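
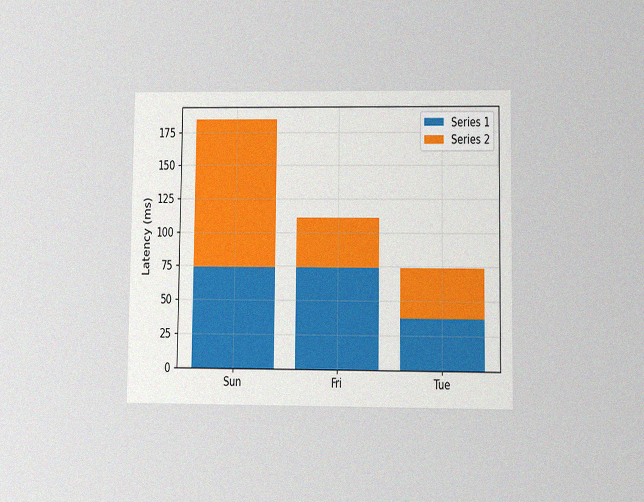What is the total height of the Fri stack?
111ms

The chart is viewed at a slight angle, with some photo noise. The Fri stack's top reaches 111ms on the y-axis.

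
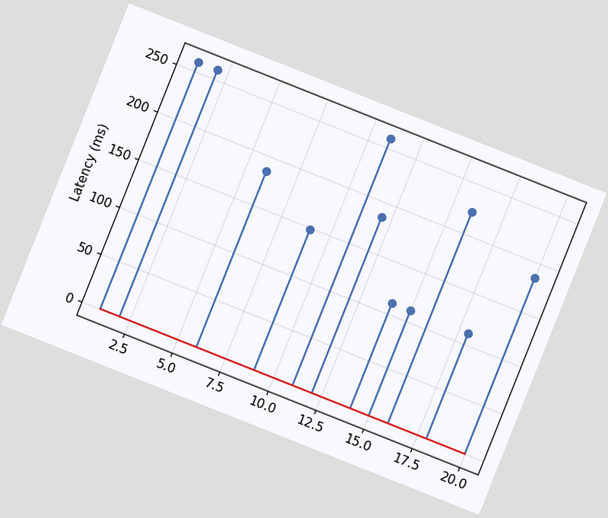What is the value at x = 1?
The chart is tilted about 22° clockwise. The stem at x=1 reaches 259ms.

259ms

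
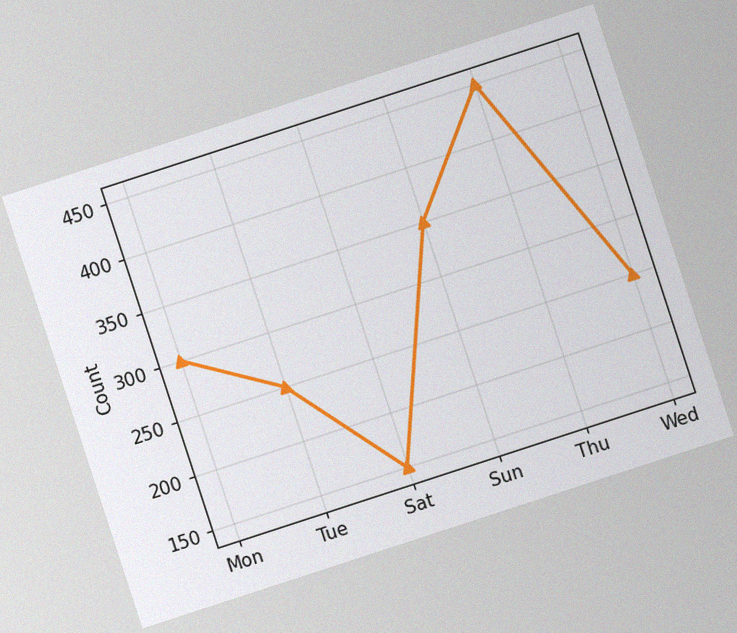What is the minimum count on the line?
The chart is tilted about 18° counter-clockwise, with some photo noise. The lowest point is at Sat, and reading across to the y-axis gives 150.

150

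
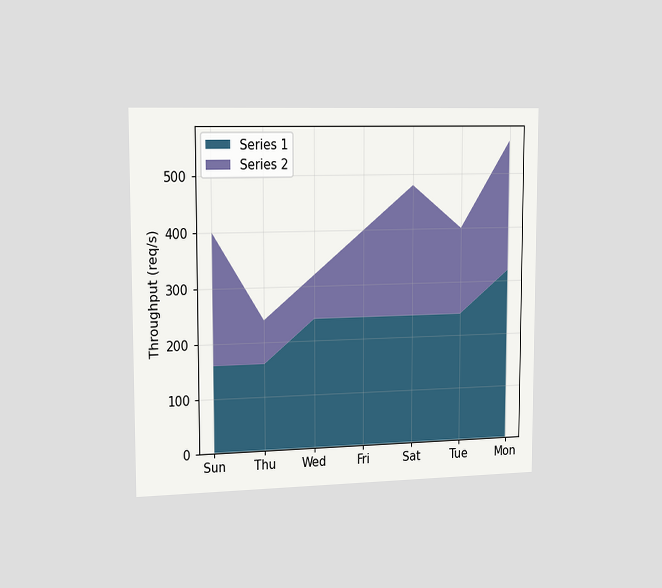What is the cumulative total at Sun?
The chart is viewed slightly from the left. The stacked total at Sun reaches 400req/s.

400req/s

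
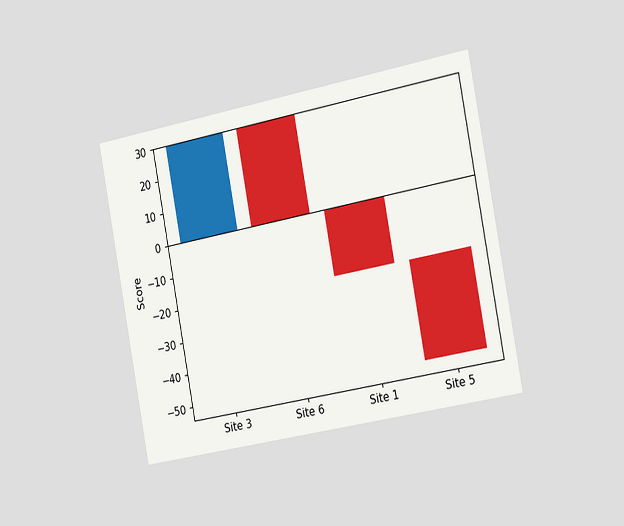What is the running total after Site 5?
-50

The chart is tilted about 11° counter-clockwise and viewed slightly from the right. After Site 5 the running total reaches -50.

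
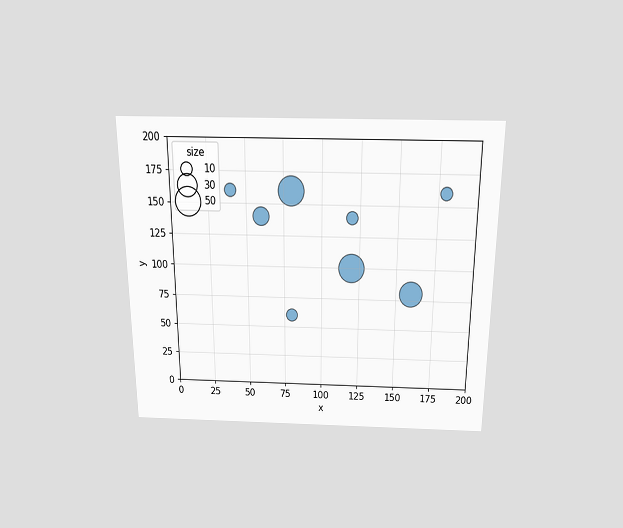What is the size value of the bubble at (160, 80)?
40

The chart is viewed slightly from above. Matching the bubble at (160, 80) against the size legend gives 40.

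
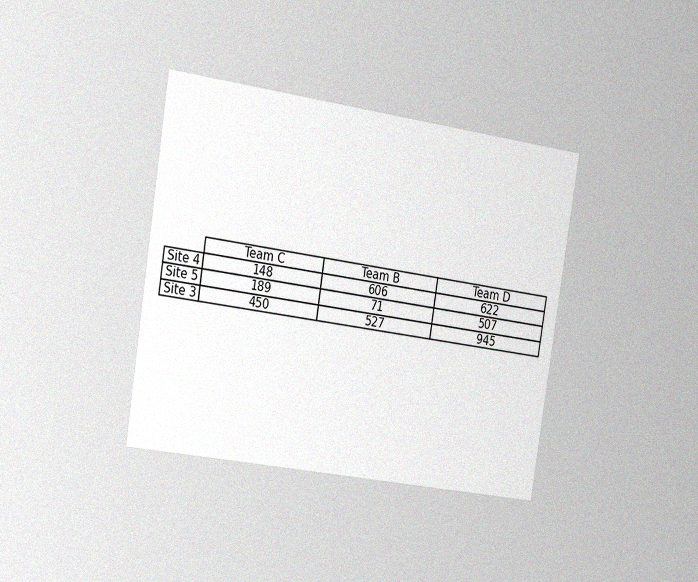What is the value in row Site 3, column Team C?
450

The chart is tilted about 9° clockwise and viewed slightly from the left, with some photo noise. The (Site 3, Team C) cell reads 450.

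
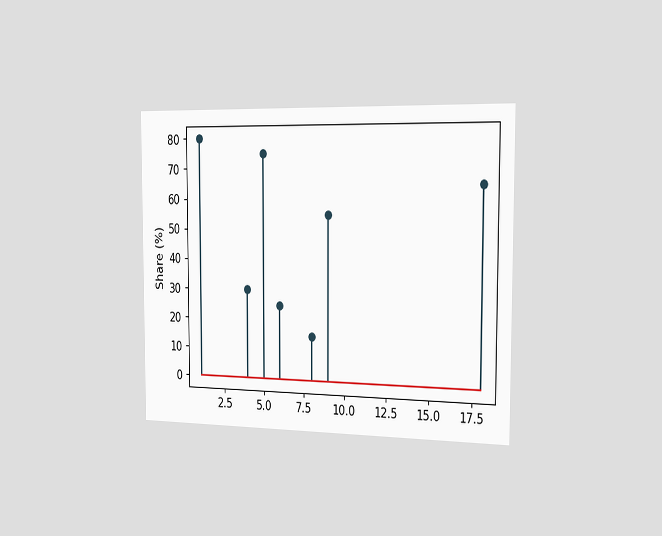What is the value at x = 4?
30%

The chart is viewed slightly from the right. The stem at x=4 reaches 30%.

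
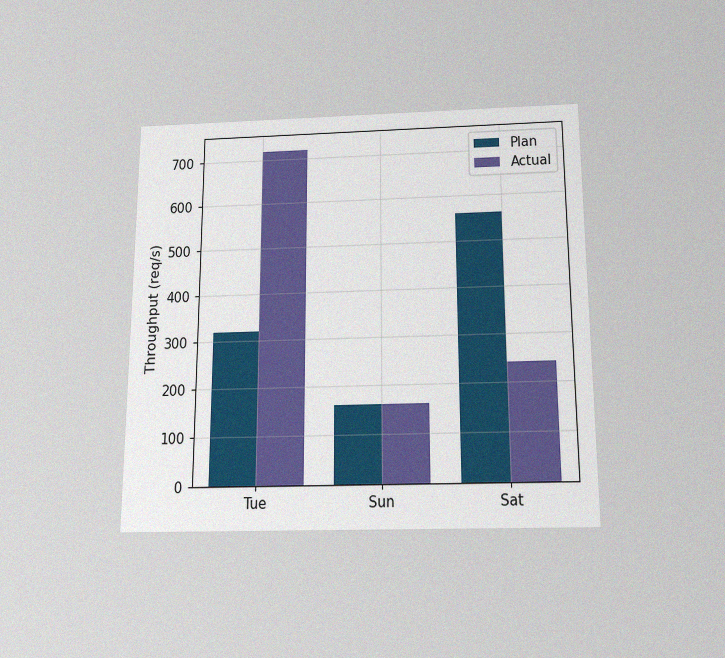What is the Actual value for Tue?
720req/s

The chart is viewed slightly from below, with some photo noise. The Actual bar at Tue reaches 720req/s on the y-axis.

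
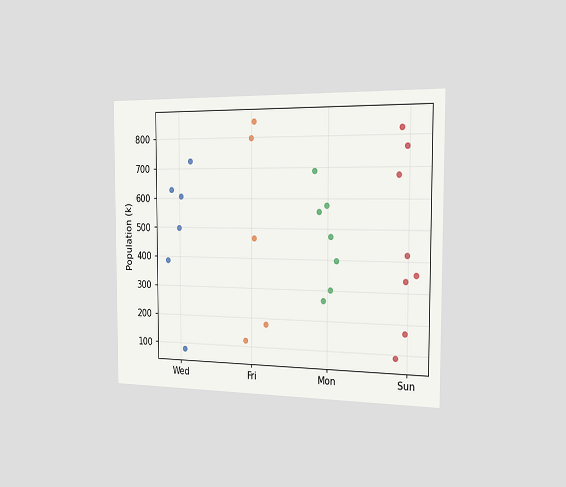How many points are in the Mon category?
7

The chart is viewed slightly from the right. Counting the markers in the Mon column gives 7.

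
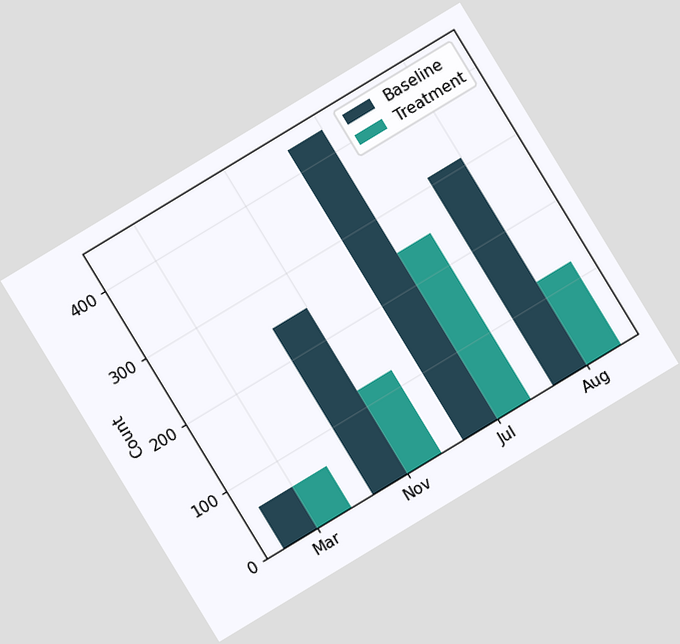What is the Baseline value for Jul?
The chart is tilted about 31° counter-clockwise. The Baseline bar at Jul reaches 434 on the y-axis.

434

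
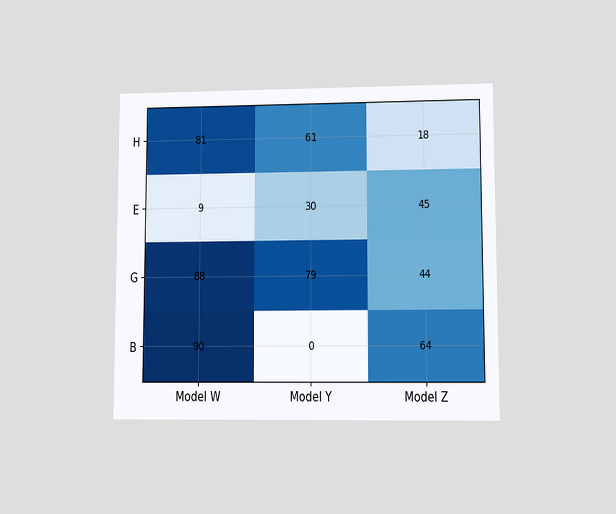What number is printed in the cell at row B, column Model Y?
The chart is viewed at a slight angle. The (B, Model Y) cell reads 0.

0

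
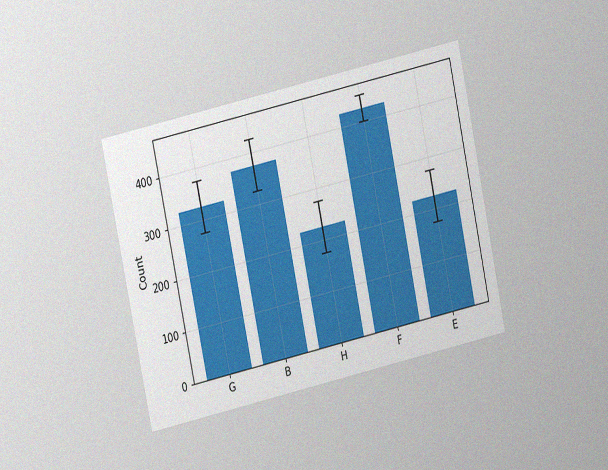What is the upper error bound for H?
The chart is tilted about 12° counter-clockwise and viewed at a slight angle, with some photo noise. The H bar's upper whisker reaches 275.

275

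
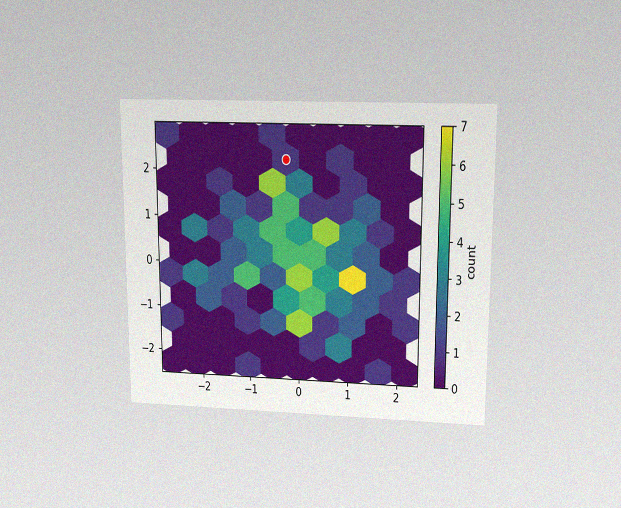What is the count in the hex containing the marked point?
The chart is viewed slightly from above, with some photo noise. The marked hex reads 1 on the colorbar.

1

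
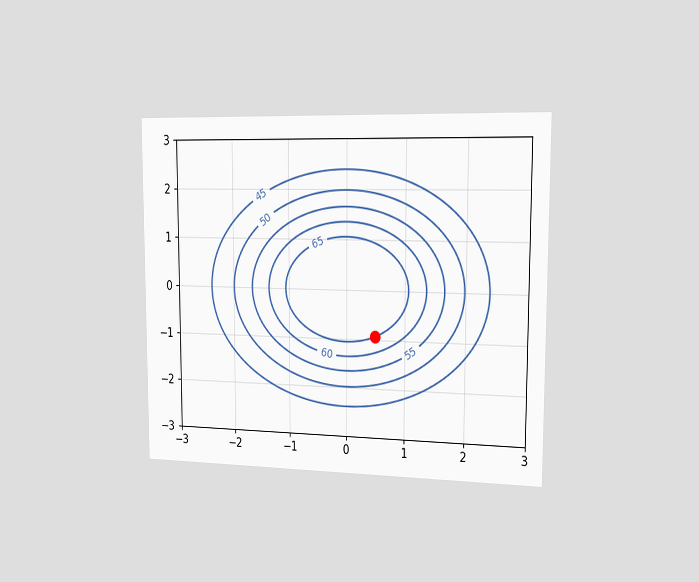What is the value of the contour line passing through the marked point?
The chart is viewed slightly from the right. The marked point sits on the contour labelled 65.

65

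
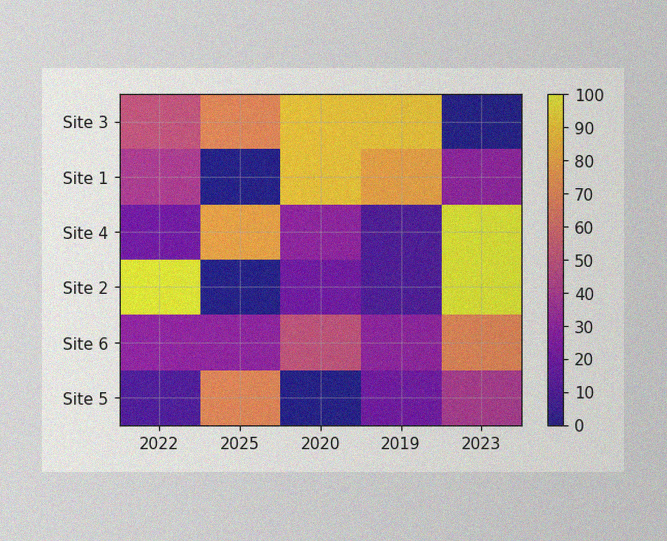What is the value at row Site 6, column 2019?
The image has some photo noise and uneven lighting. Matching cell (Site 6, 2019) against the colorbar gives 30.

30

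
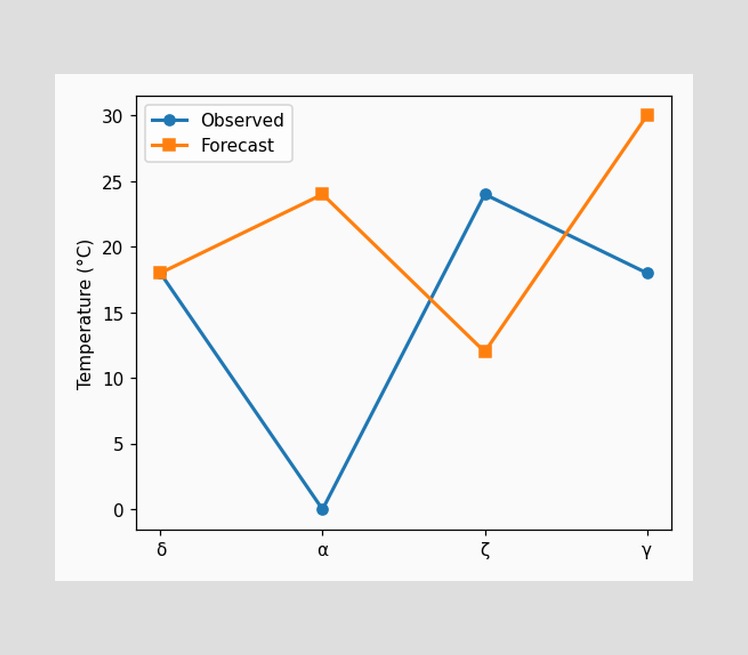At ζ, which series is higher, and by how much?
Observed, by 12°C

At ζ, Observed sits above the other line by 12°C.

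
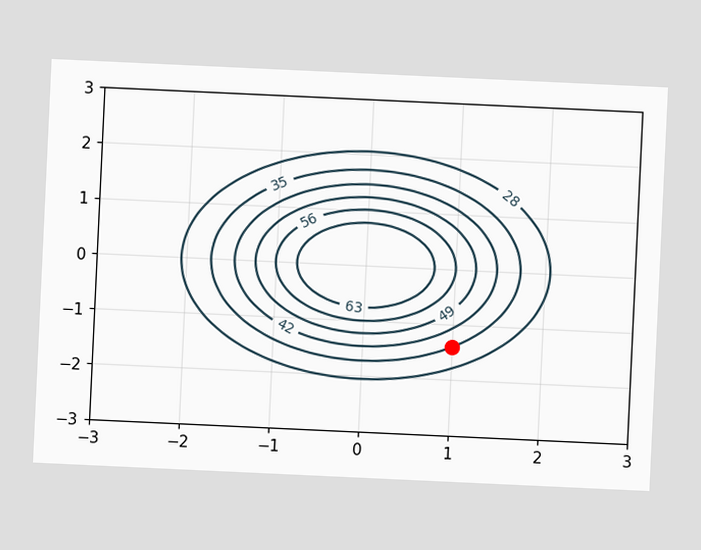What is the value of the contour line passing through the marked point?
35

The chart is tilted about 3° clockwise. The marked point sits on the contour labelled 35.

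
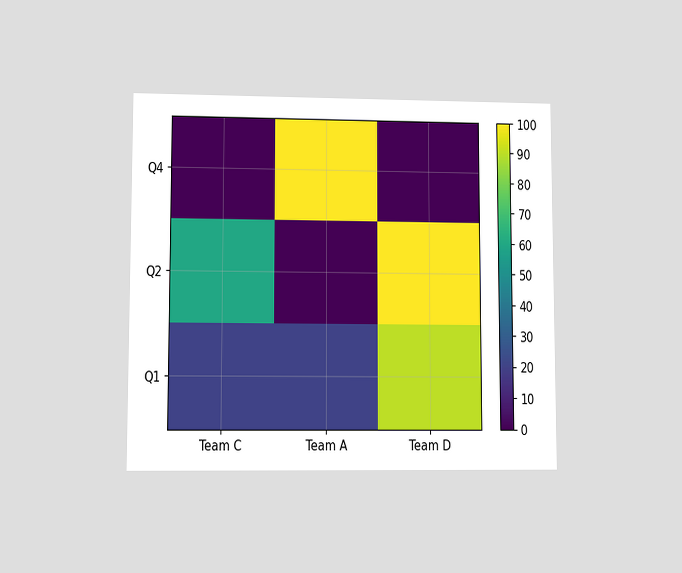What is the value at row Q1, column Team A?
The chart is viewed at a slight angle. Matching cell (Q1, Team A) against the colorbar gives 20.

20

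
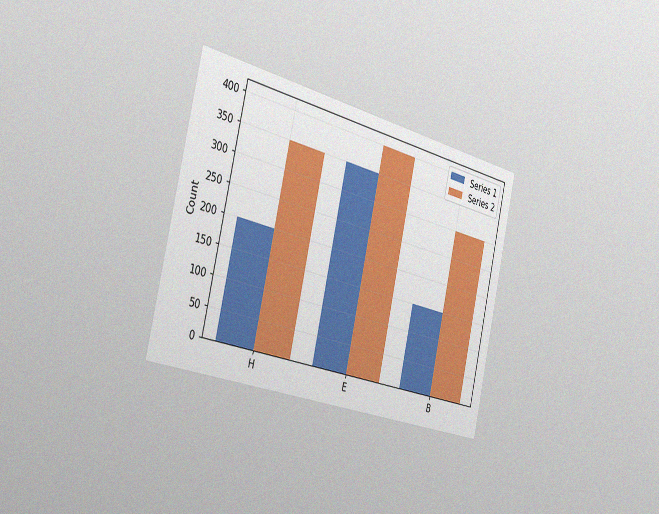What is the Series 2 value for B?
The chart is tilted about 13° clockwise and viewed slightly from the left, with some photo noise. The Series 2 bar at B reaches 300 on the y-axis.

300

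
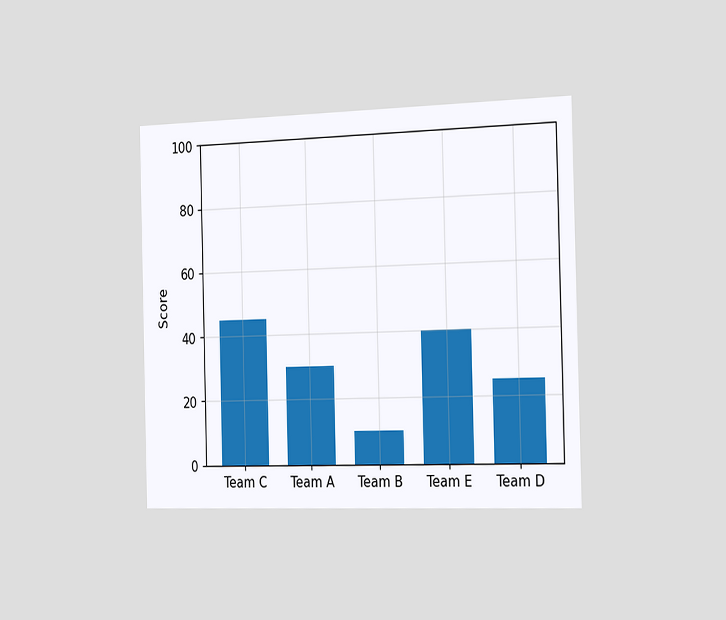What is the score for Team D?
The chart is viewed slightly from the right. Reading along the chart's y-axis, the Team D bar reaches 25.

25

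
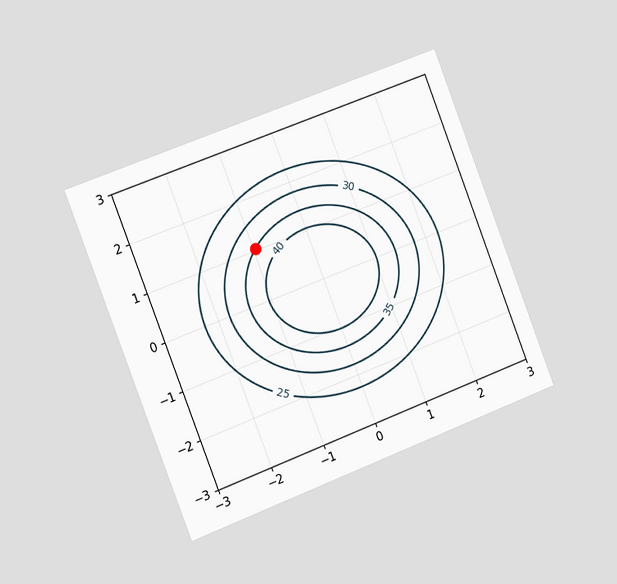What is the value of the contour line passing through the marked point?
35

The chart is tilted about 21° counter-clockwise and viewed slightly from the left. The marked point sits on the contour labelled 35.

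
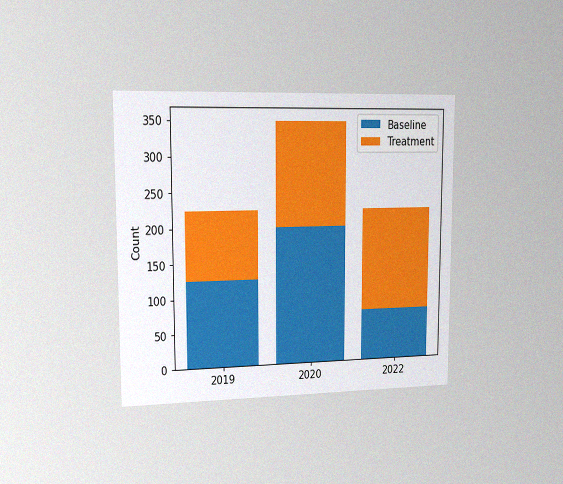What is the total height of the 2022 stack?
225

The chart is viewed slightly from the left, with some photo noise. The 2022 stack's top reaches 225 on the y-axis.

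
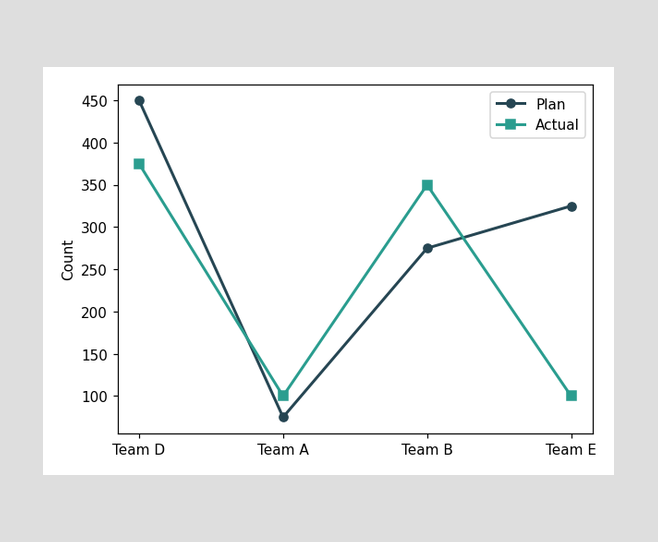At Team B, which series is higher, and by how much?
Actual, by 75

At Team B, Actual sits above the other line by 75.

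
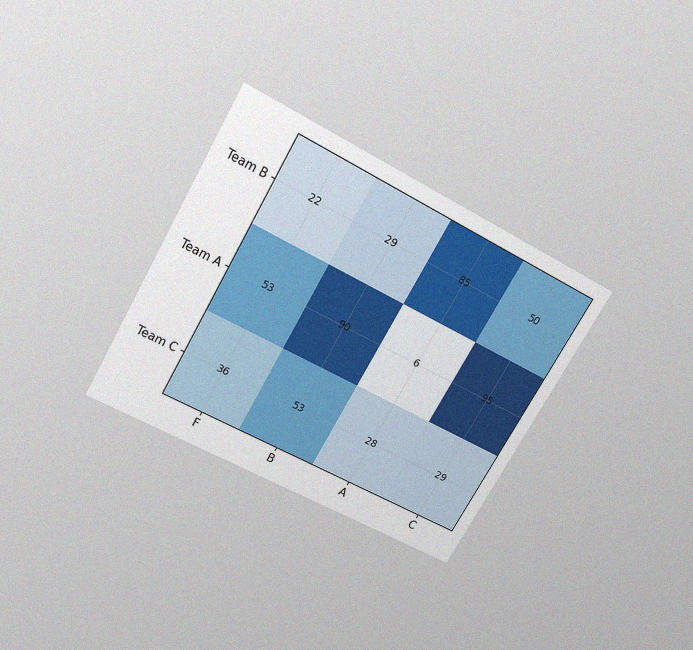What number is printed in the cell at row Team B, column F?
22

The chart is tilted about 30° clockwise and viewed slightly from above, with some photo noise. The (Team B, F) cell reads 22.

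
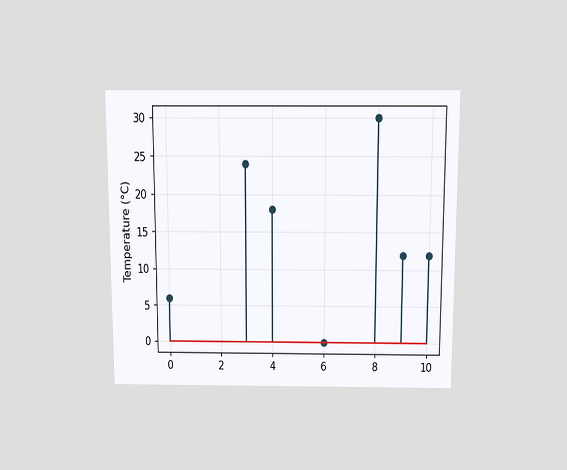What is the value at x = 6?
The chart is viewed slightly from above. The stem at x=6 reaches 0°C.

0°C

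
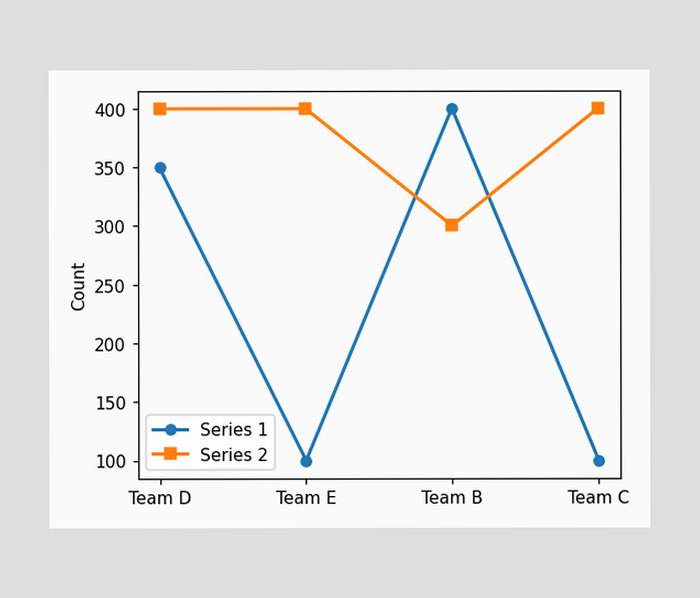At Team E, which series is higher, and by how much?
At Team E, Series 2 sits above the other line by 300.

Series 2, by 300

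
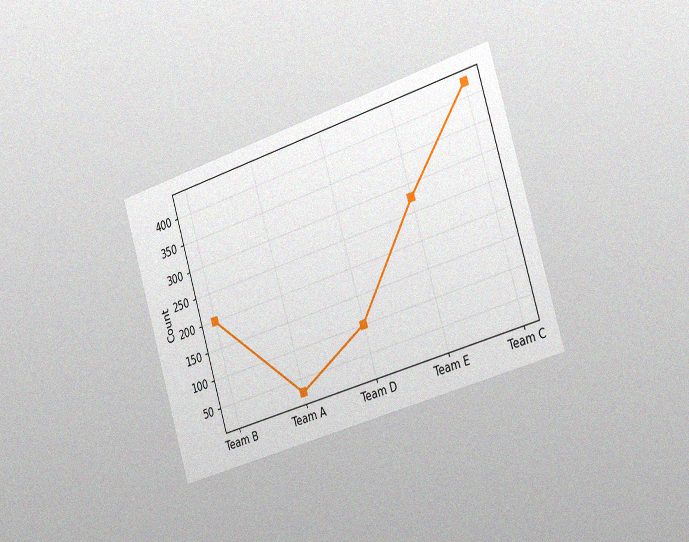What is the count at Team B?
The chart is tilted about 17° counter-clockwise and viewed slightly from the right, with some photo noise. At Team B, the line is at 200.

200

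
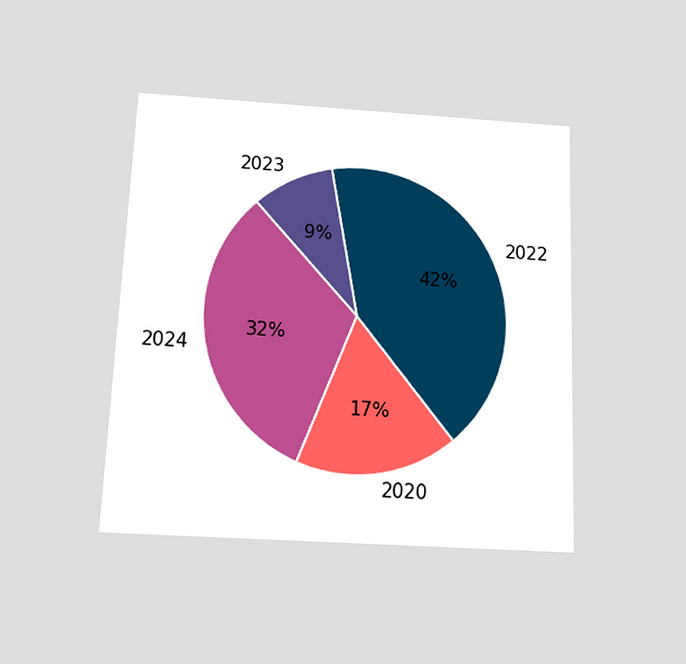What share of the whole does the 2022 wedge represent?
The chart is tilted about 2° clockwise and viewed slightly from below. The 2022 slice takes up 42% of the pie.

42%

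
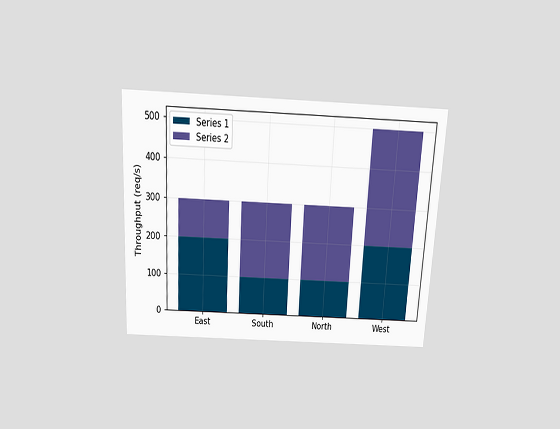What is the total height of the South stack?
The chart is tilted about 3° clockwise and viewed slightly from above. The South stack's top reaches 300req/s on the y-axis.

300req/s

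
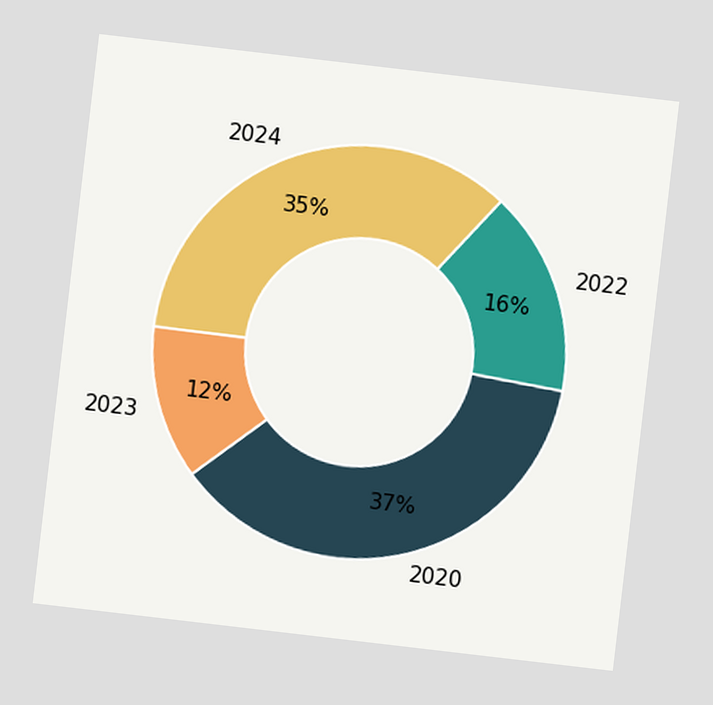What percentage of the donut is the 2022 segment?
The chart is tilted about 7° clockwise. The 2022 segment takes up 16% of the ring.

16%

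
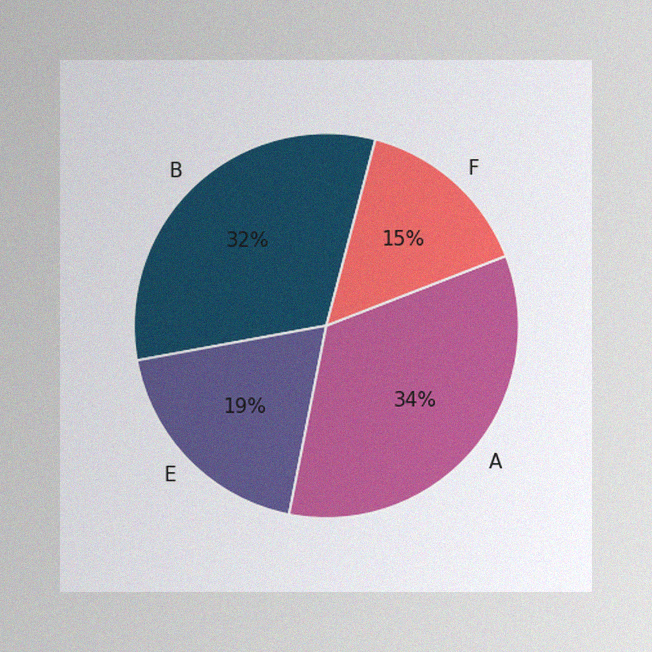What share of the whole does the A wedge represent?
The image has some photo noise and uneven lighting. The A slice takes up 34% of the pie.

34%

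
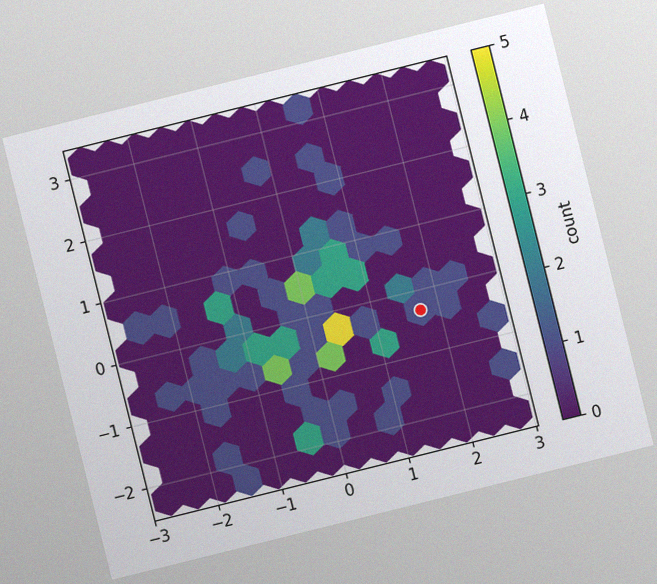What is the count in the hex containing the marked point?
1

The chart is tilted about 14° counter-clockwise, with some photo noise. The marked hex reads 1 on the colorbar.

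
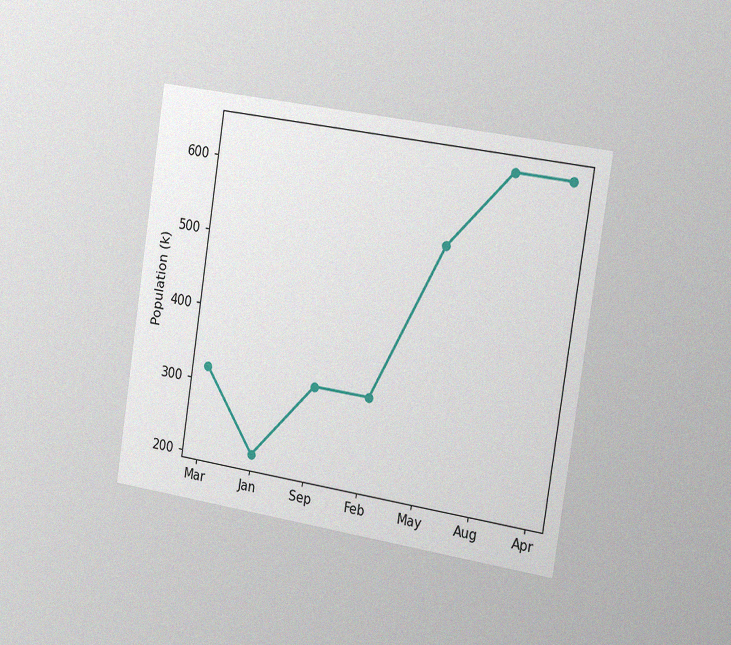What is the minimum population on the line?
The chart is tilted about 9° clockwise and viewed slightly from the right, with some photo noise. The lowest point is at Jan, and reading across to the y-axis gives 212k.

212k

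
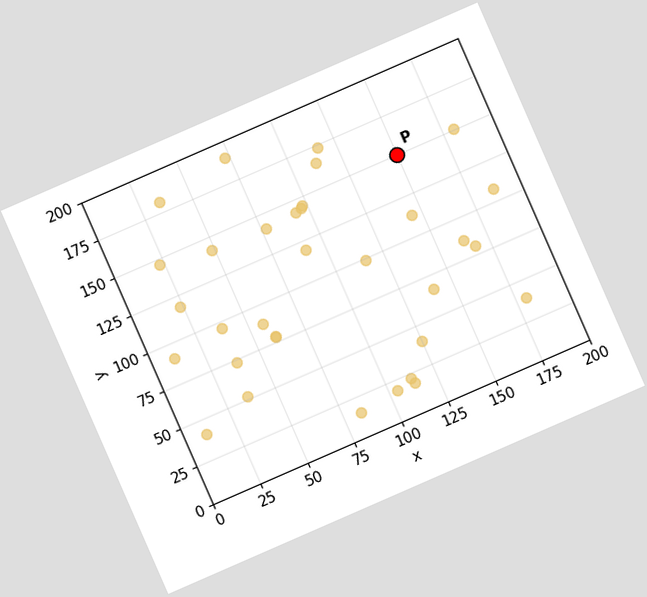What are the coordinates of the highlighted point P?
(150, 150)

The chart is tilted about 24° counter-clockwise. Following the gridlines from P to each axis, P sits at (150, 150).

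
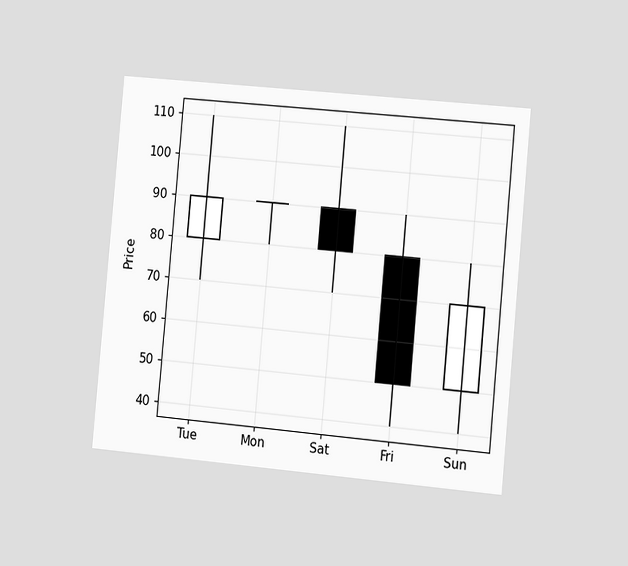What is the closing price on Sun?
70

The chart is tilted about 5° clockwise and viewed slightly from the right. The Sun candle closes at 70.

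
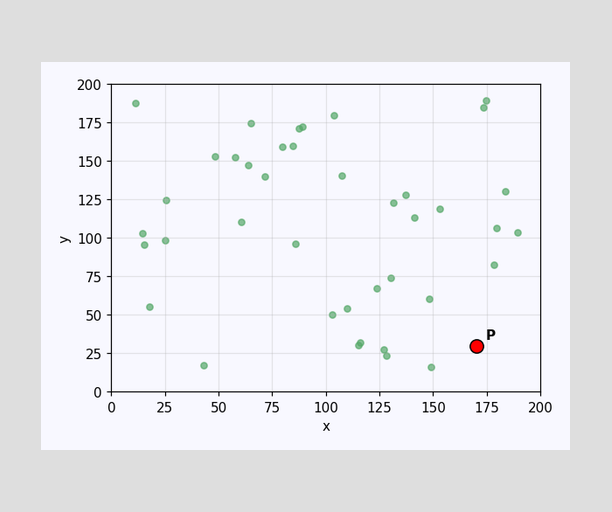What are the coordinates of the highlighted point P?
Following the gridlines from P to each axis, P sits at (170, 30).

(170, 30)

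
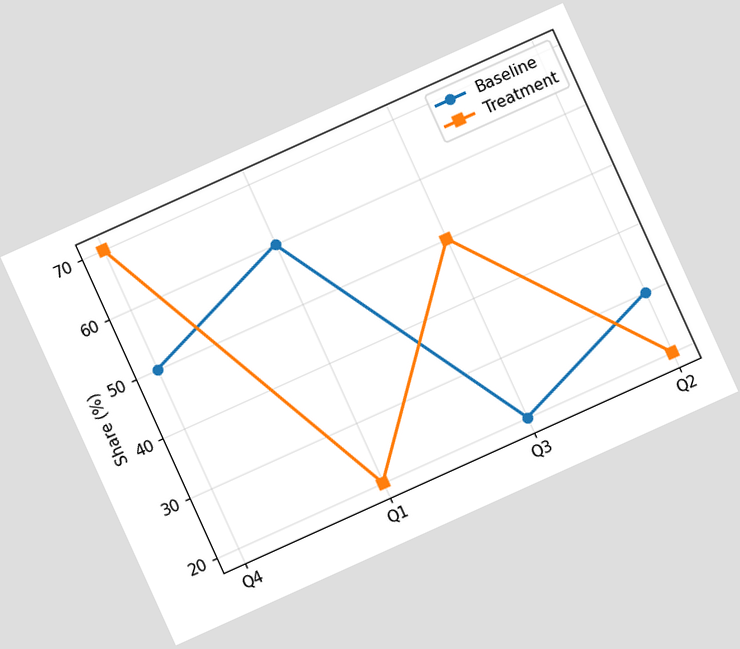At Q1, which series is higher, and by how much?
The chart is tilted about 24° counter-clockwise. At Q1, Baseline sits above the other line by 40%.

Baseline, by 40%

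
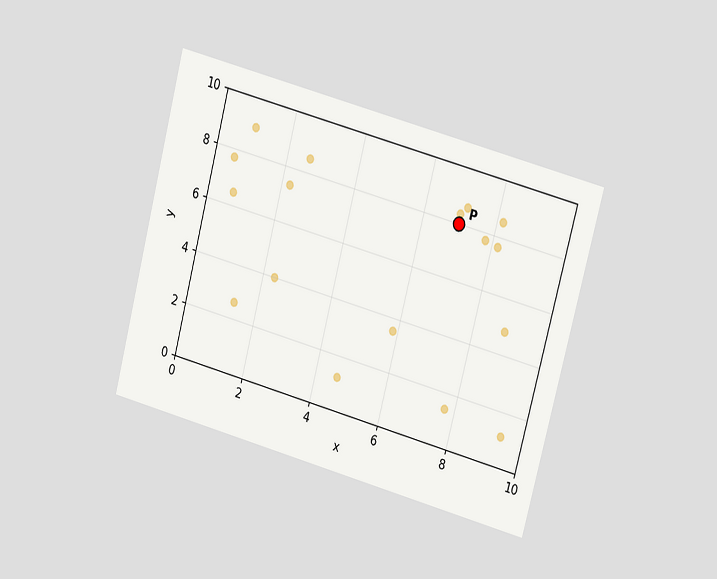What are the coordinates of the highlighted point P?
(7, 8)

The chart is tilted about 15° clockwise and viewed at a slight angle. Following the gridlines from P to each axis, P sits at (7, 8).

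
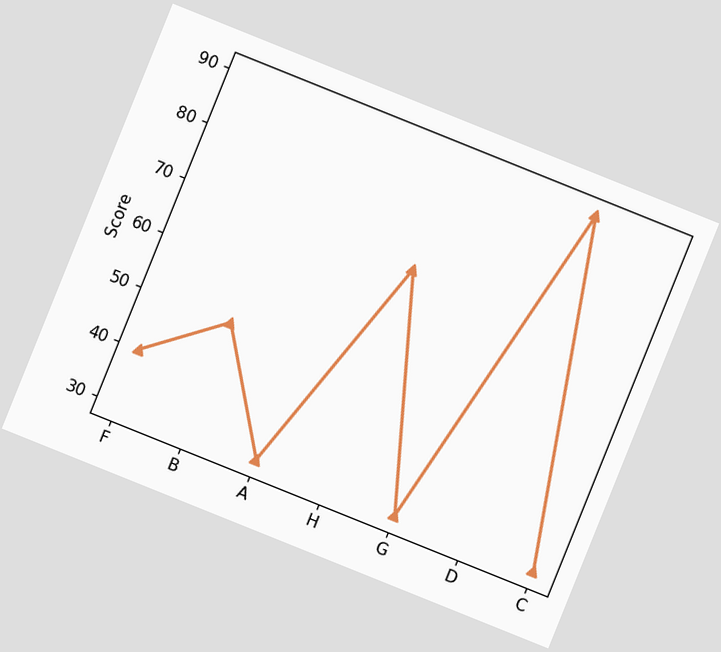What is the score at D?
The chart is tilted about 22° clockwise. At D, the line is at 90.

90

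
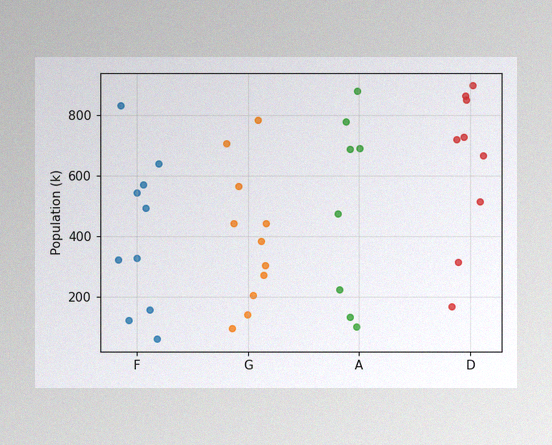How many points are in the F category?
10

The image has some photo noise and uneven lighting. Counting the markers in the F column gives 10.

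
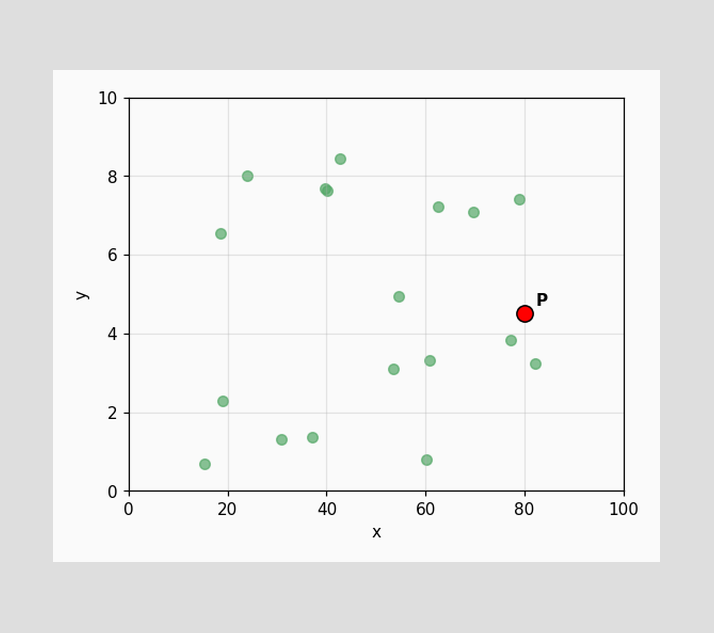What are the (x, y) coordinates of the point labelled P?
Following the gridlines from P to each axis, P sits at (80, 4.5).

(80, 4.5)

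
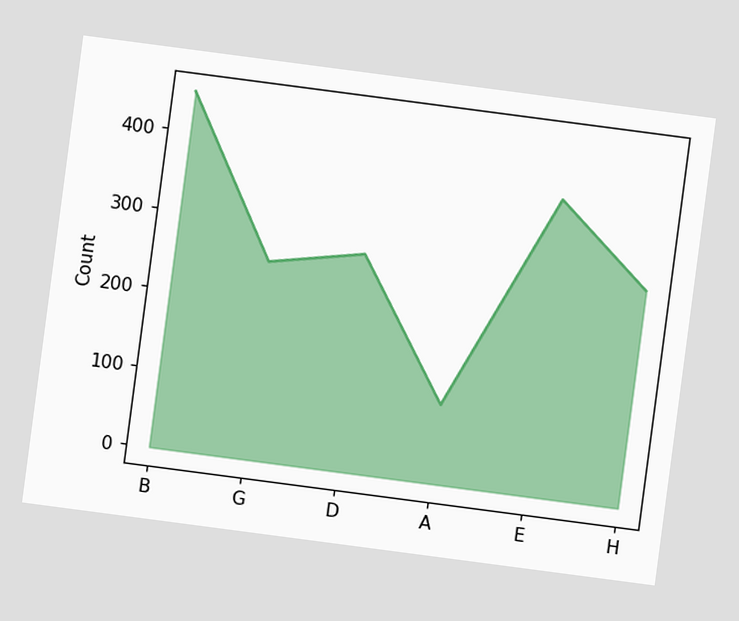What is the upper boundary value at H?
275

The chart is tilted about 7° clockwise. At H the upper boundary is at 275.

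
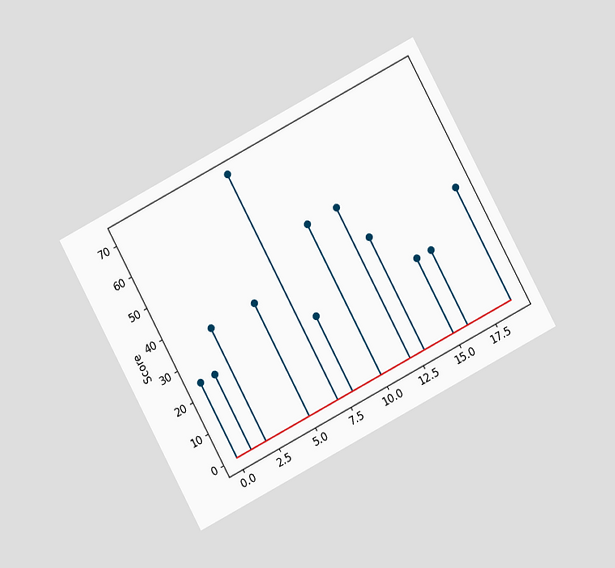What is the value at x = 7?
72

The chart is tilted about 28° counter-clockwise and viewed at a slight angle. The stem at x=7 reaches 72.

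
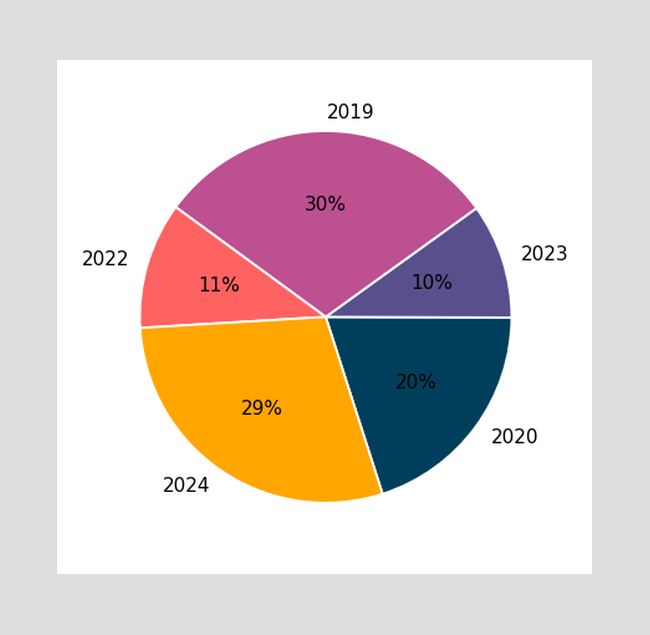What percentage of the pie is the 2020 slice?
The 2020 slice takes up 20% of the pie.

20%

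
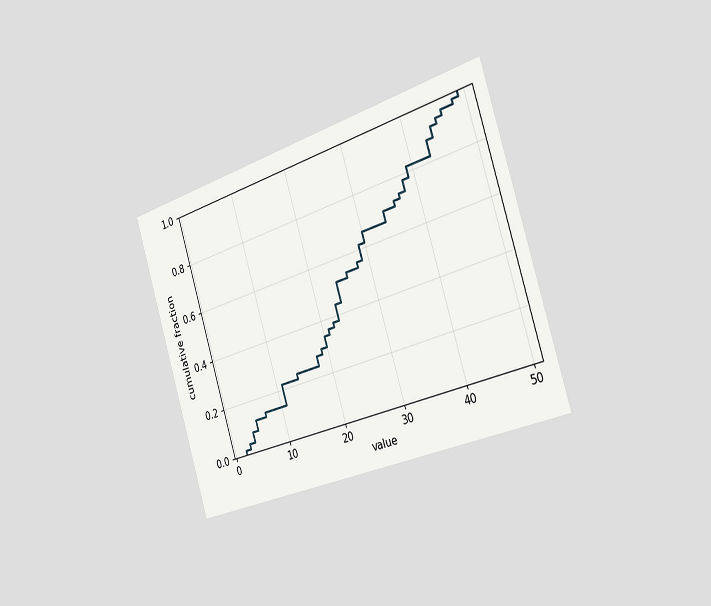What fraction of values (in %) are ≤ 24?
The chart is tilted about 17° counter-clockwise and viewed slightly from the right. At x=24 the ECDF step is at 52%.

52%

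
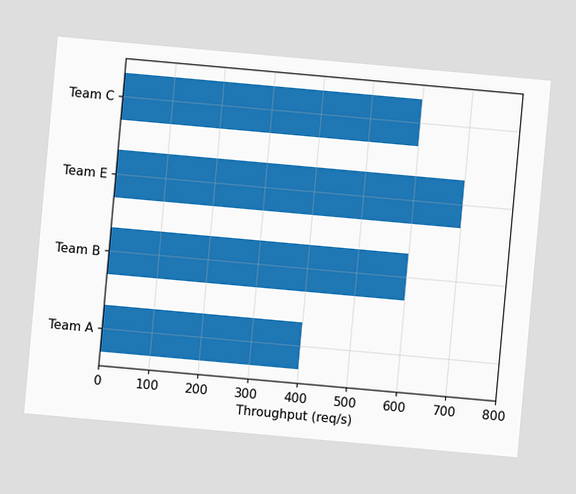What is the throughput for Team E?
The chart is tilted about 5° clockwise. Reading along the chart's x-axis, the Team E bar reaches 700req/s.

700req/s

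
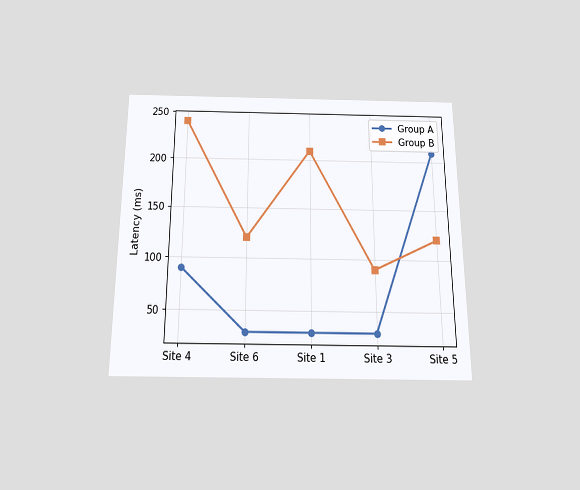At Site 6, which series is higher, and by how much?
The chart is viewed slightly from below. At Site 6, Group B sits above the other line by 90ms.

Group B, by 90ms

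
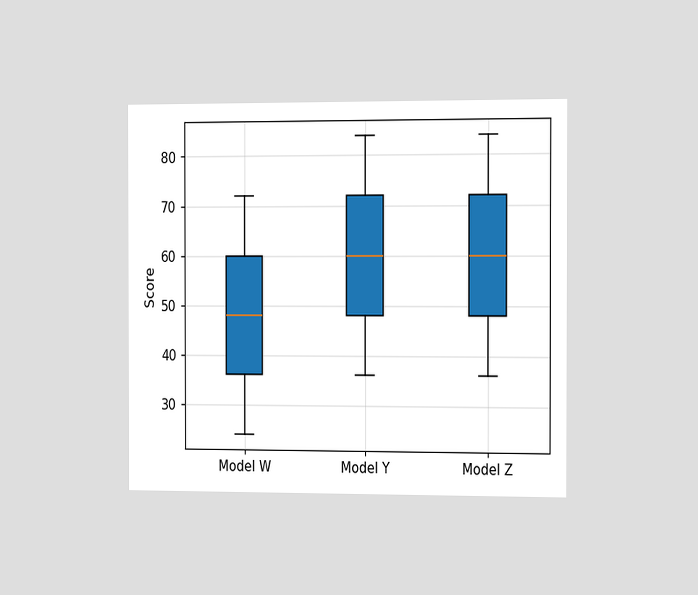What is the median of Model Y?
The chart is viewed slightly from the right. The median line in the Model Y box sits at 60.

60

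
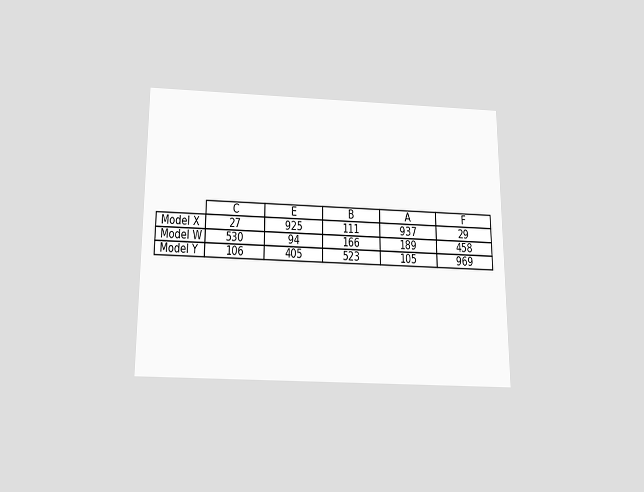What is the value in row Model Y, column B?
523

The chart is viewed slightly from below. The (Model Y, B) cell reads 523.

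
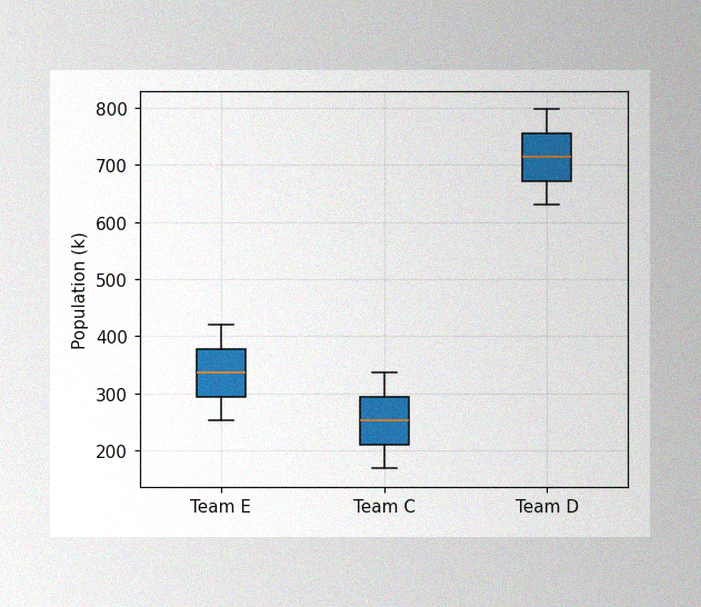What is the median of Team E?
The image has some photo noise and uneven lighting. The median line in the Team E box sits at 336k.

336k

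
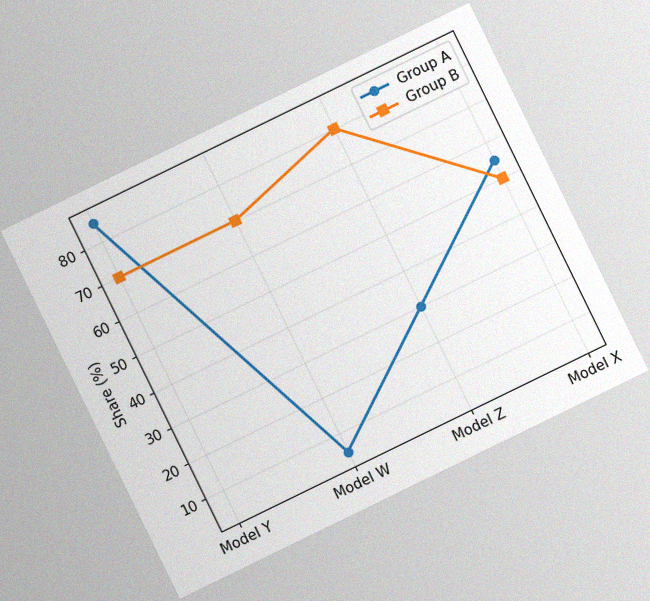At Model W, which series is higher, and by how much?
The chart is tilted about 26° counter-clockwise, with some photo noise. At Model W, Group B sits above the other line by 65%.

Group B, by 65%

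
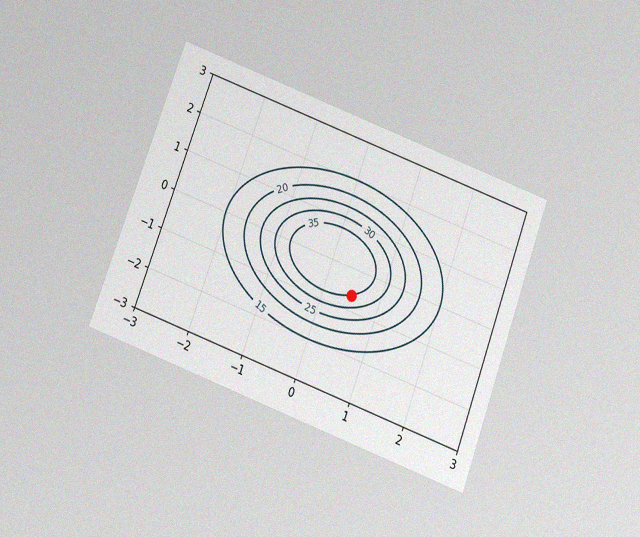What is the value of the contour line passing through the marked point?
35

The chart is tilted about 20° clockwise and viewed slightly from below, with some photo noise. The marked point sits on the contour labelled 35.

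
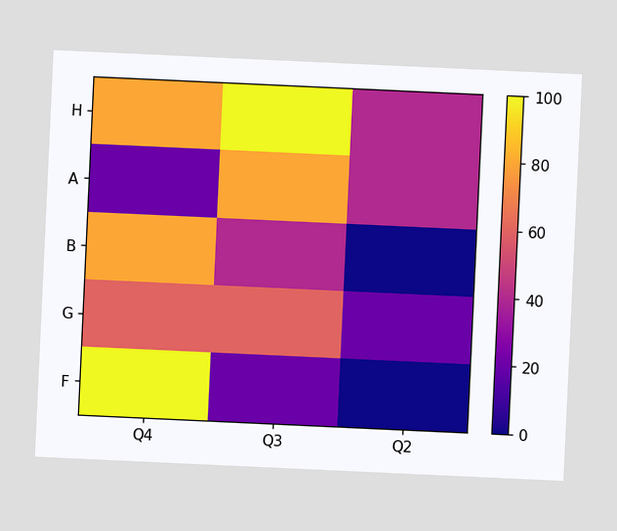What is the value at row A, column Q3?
The chart is tilted about 3° clockwise. Matching cell (A, Q3) against the colorbar gives 80.

80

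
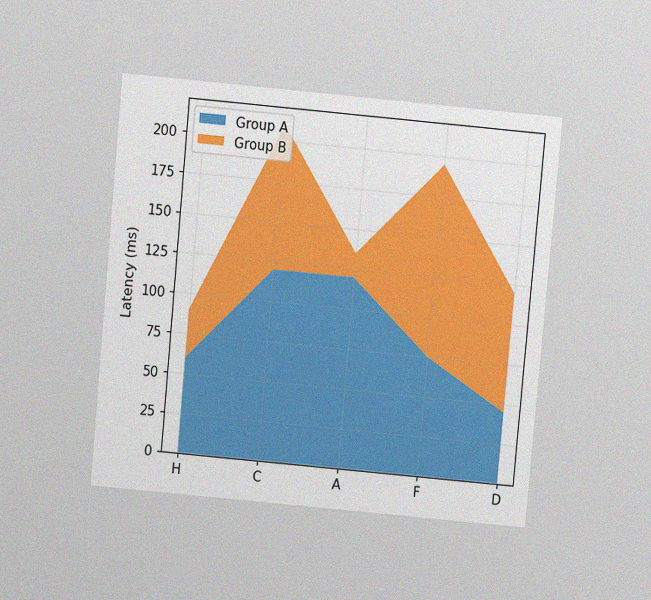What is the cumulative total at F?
195ms

The chart is tilted about 5° clockwise and viewed slightly from above, with some photo noise. The stacked total at F reaches 195ms.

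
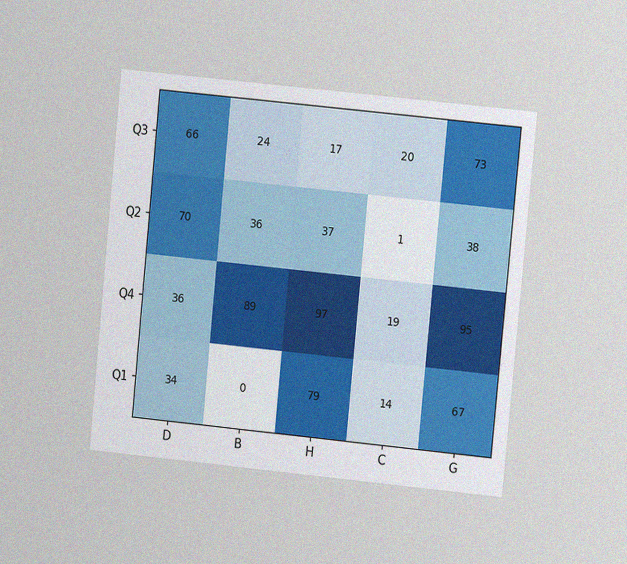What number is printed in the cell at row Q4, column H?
97

The chart is tilted about 6° clockwise and viewed at a slight angle, with some photo noise. The (Q4, H) cell reads 97.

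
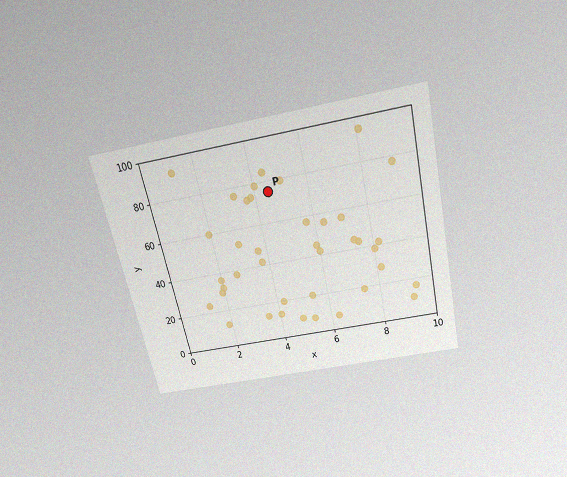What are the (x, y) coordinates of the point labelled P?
(4.5, 75)

The chart is tilted about 13° counter-clockwise and viewed slightly from above, with some photo noise. Following the gridlines from P to each axis, P sits at (4.5, 75).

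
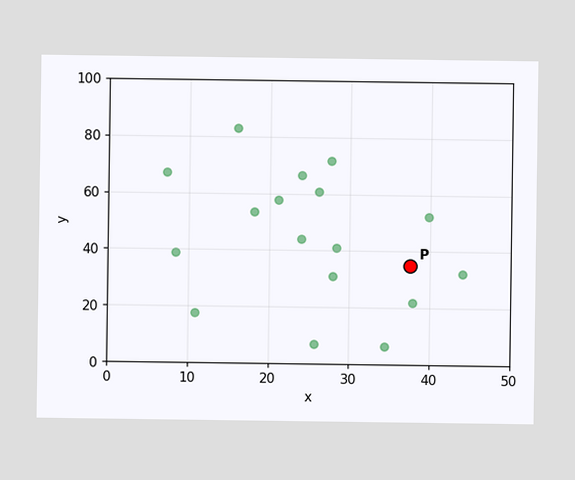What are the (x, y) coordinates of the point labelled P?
Following the gridlines from P to each axis, P sits at (37.5, 35).

(37.5, 35)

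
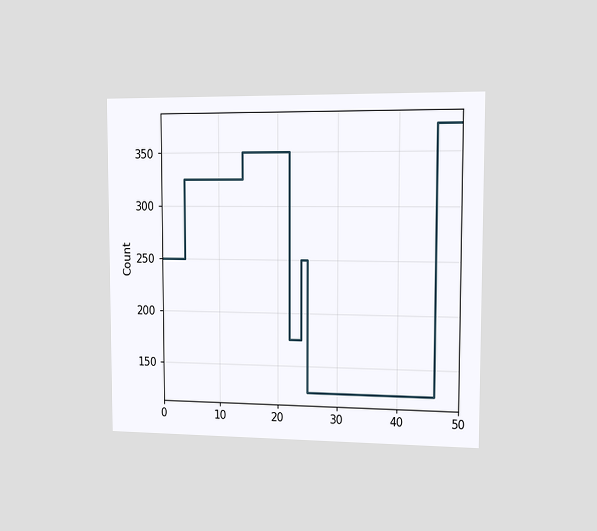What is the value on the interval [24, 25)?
The chart is viewed slightly from the right. On [24, 25) the step sits at 250.

250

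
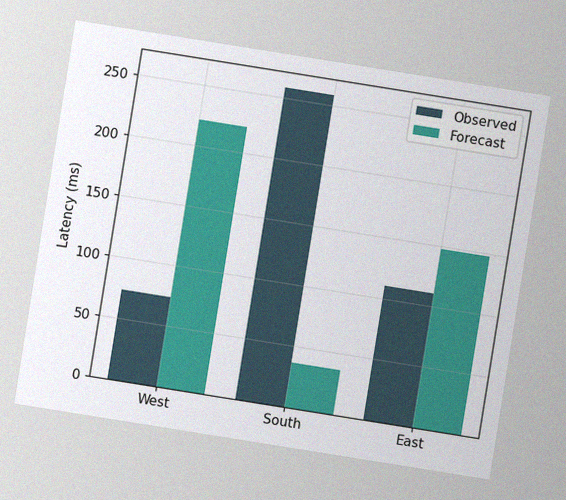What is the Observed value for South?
The chart is tilted about 9° clockwise, with some photo noise. The Observed bar at South reaches 259ms on the y-axis.

259ms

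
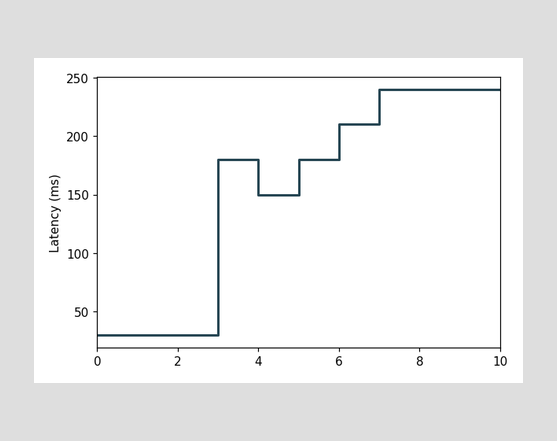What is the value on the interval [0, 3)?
30ms

On [0, 3) the step sits at 30ms.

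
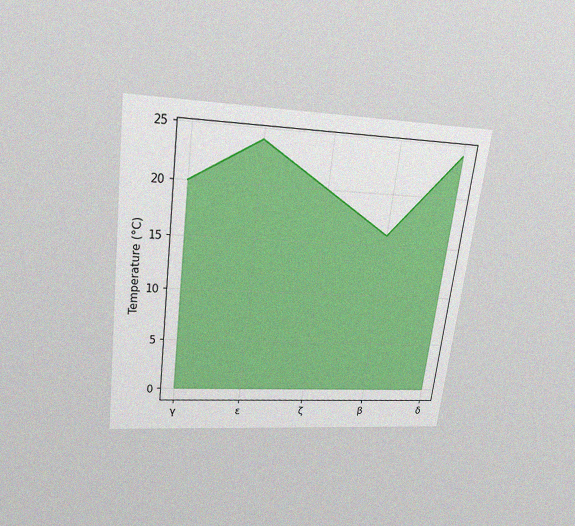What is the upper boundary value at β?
16°C

The chart is tilted about 7° clockwise and viewed slightly from above, with some photo noise. At β the upper boundary is at 16°C.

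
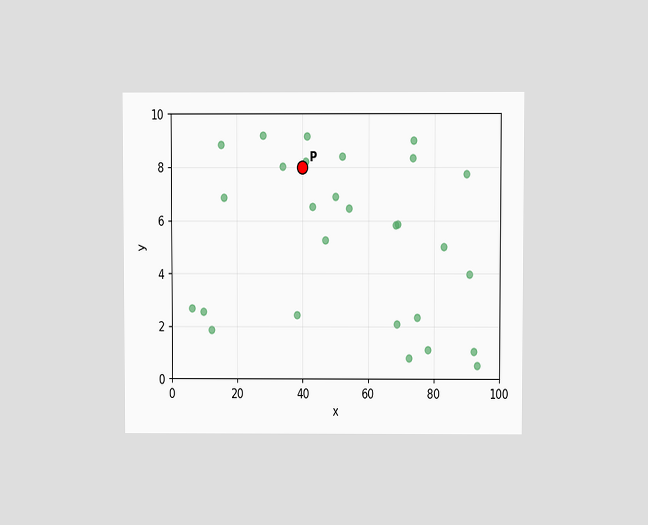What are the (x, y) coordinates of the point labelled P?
The chart is viewed at a slight angle. Following the gridlines from P to each axis, P sits at (40, 8).

(40, 8)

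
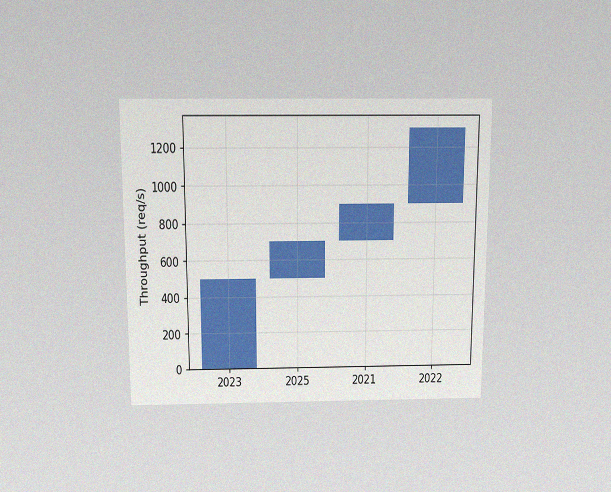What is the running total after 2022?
1300req/s

The chart is viewed slightly from above, with some photo noise. After 2022 the running total reaches 1300req/s.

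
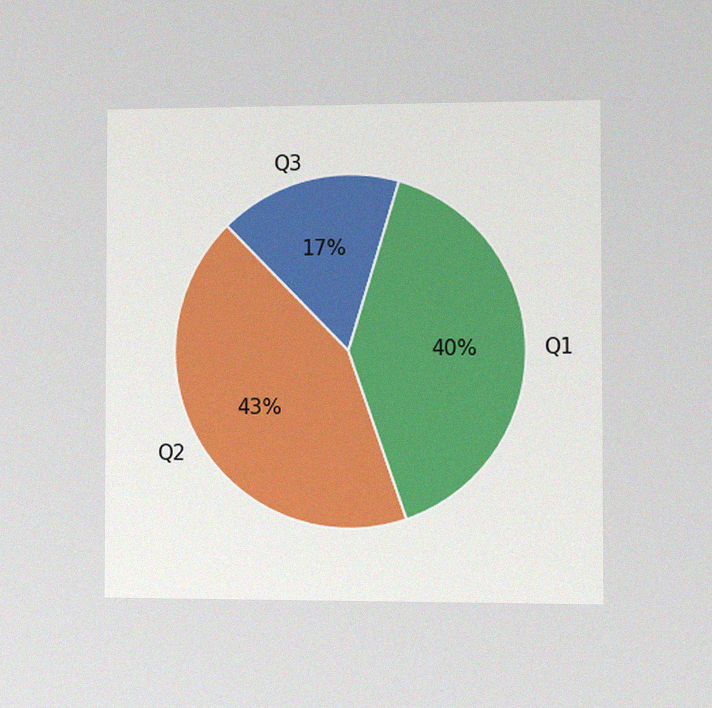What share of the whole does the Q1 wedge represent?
The chart is viewed slightly from the right, with some photo noise. The Q1 slice takes up 40% of the pie.

40%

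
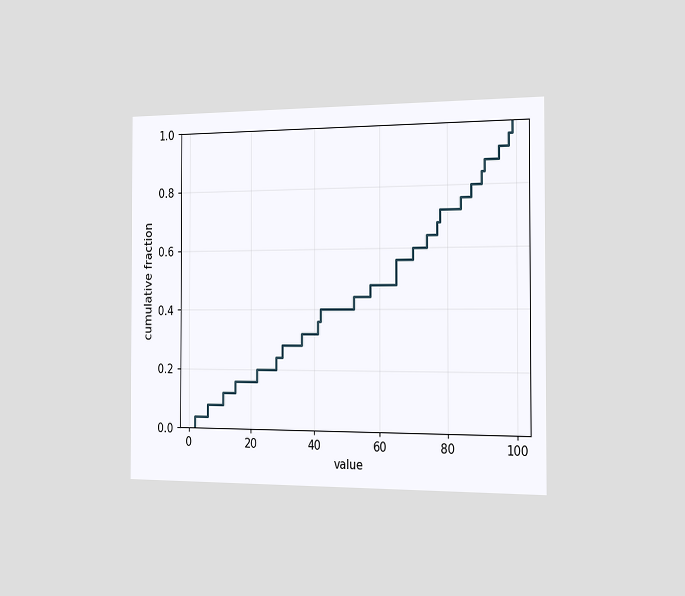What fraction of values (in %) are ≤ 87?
The chart is viewed slightly from the right. At x=87 the ECDF step is at 80%.

80%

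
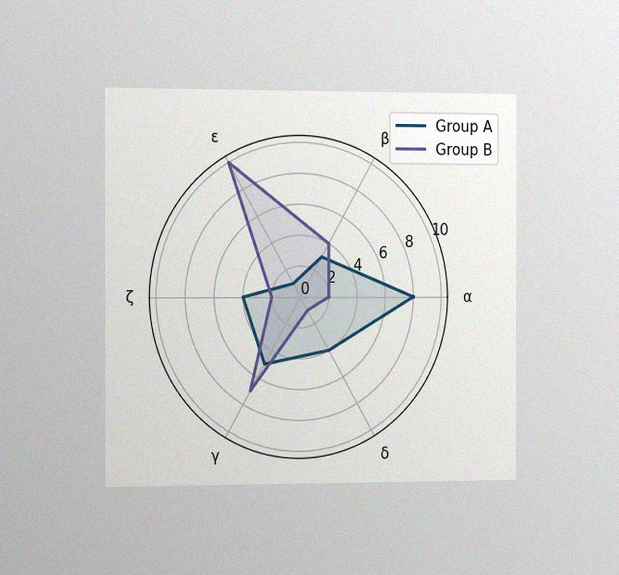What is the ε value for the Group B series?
The chart is viewed slightly from the left, with some photo noise. On the ε axis, Group B reaches 10.

10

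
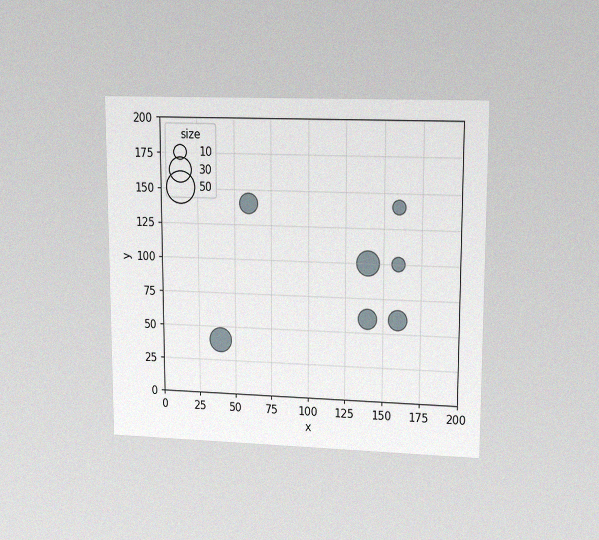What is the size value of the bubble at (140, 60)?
The chart is viewed at a slight angle, with some photo noise. Matching the bubble at (140, 60) against the size legend gives 20.

20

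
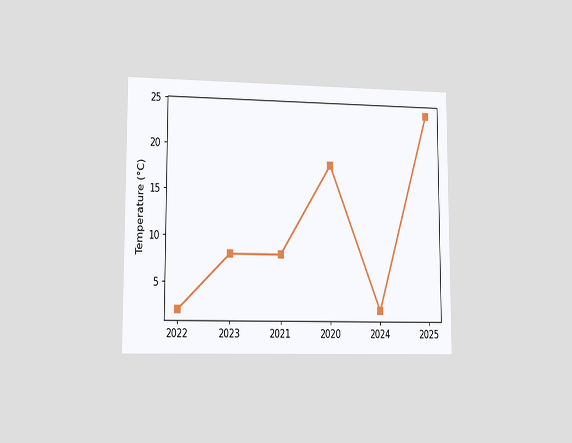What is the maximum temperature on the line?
24°C

The chart is viewed slightly from the left. The highest point is at 2025, and reading across to the y-axis gives 24°C.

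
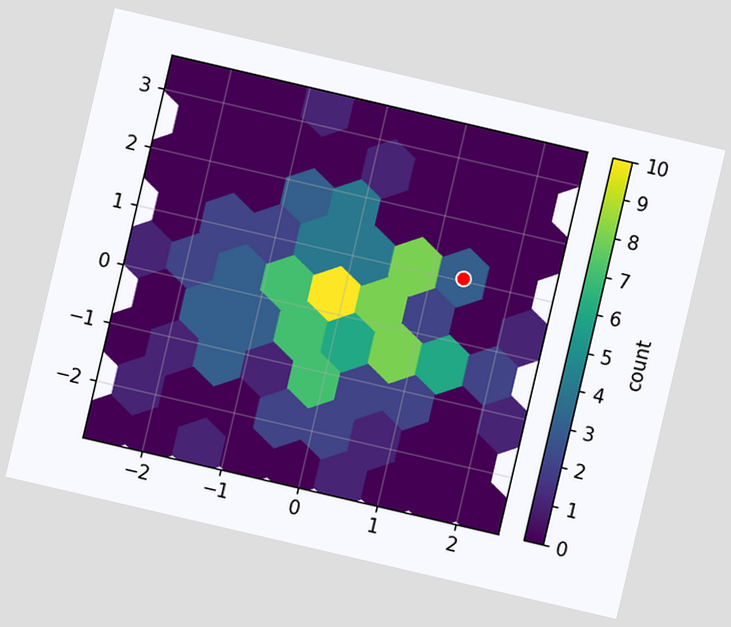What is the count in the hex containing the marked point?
3

The chart is tilted about 13° clockwise. The marked hex reads 3 on the colorbar.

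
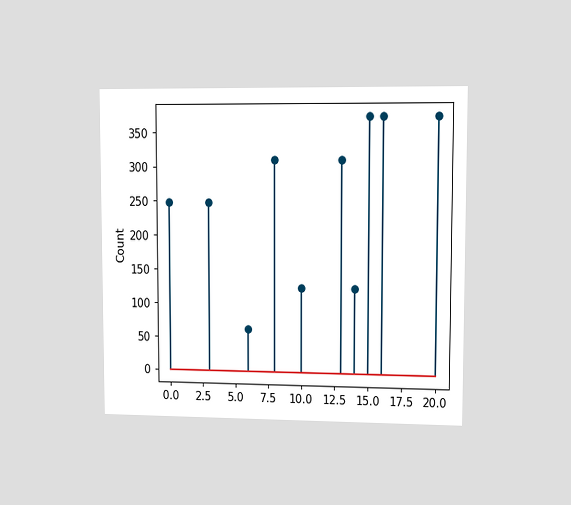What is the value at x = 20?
The chart is viewed at a slight angle. The stem at x=20 reaches 372.

372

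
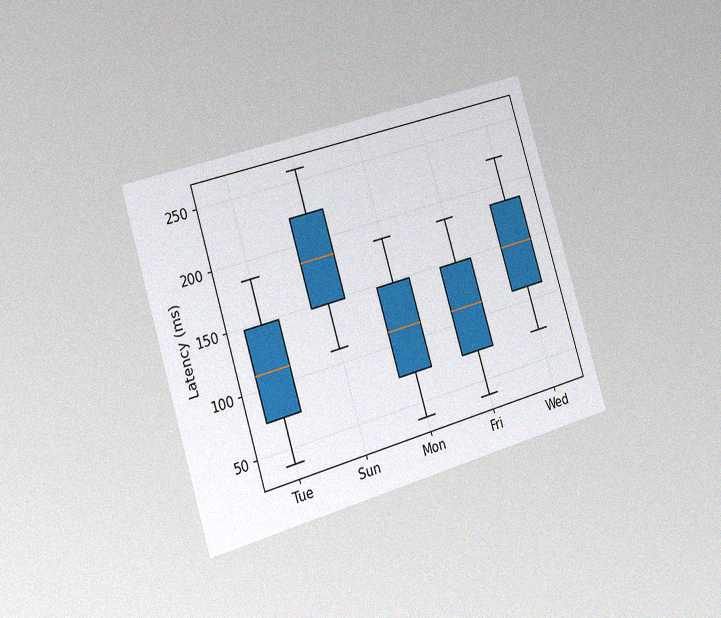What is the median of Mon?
111ms

The chart is tilted about 17° counter-clockwise and viewed slightly from the left, with some photo noise. The median line in the Mon box sits at 111ms.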